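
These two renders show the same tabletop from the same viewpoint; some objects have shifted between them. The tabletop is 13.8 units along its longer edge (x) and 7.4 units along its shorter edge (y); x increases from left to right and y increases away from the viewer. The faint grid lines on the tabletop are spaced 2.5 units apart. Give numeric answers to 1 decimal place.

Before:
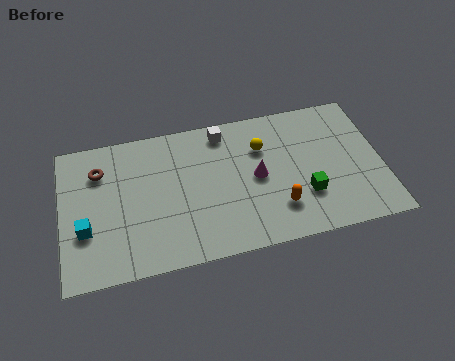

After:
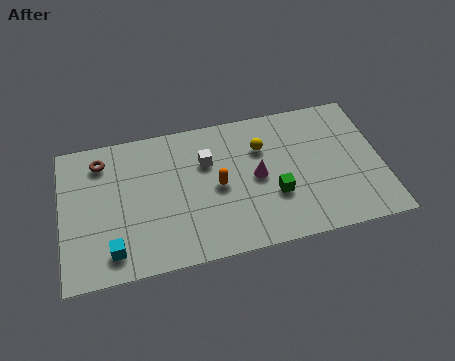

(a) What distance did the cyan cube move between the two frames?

1.7

The cyan cube was near (1.0, 2.6) before and (2.1, 1.3) after, so it travelled √(1.1² + 1.3²) ≈ 1.7 units.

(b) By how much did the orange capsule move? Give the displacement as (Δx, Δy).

(-2.5, 1.7)

From the two frames, the orange capsule sits at roughly (9.2, 1.9) before and (6.7, 3.6) after.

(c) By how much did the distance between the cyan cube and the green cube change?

-2.3

The distance was about 9.4 in the first image and 7.1 in the second, so they moved 2.3 units closer together.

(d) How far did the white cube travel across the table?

1.6

From (7.1, 6.4) to (6.3, 5.0), the white cube covered √(0.8² + 1.4²) ≈ 1.6 units.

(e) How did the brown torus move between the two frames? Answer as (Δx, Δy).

(0.1, 0.5)

The brown torus was at about (1.7, 5.5) and moved to about (1.8, 6.0).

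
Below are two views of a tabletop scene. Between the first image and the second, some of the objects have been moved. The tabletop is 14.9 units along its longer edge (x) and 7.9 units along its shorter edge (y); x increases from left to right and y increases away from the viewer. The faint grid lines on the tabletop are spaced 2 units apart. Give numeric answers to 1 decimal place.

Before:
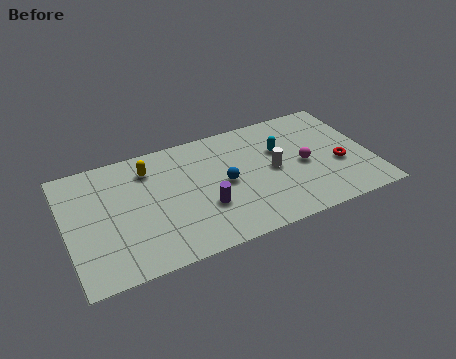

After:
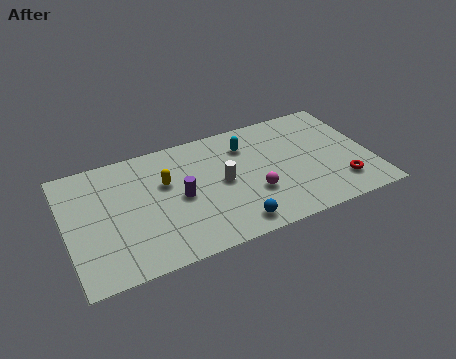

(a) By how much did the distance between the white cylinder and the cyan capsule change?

+1.1

The distance was about 1.3 in the first image and 2.4 in the second, so they moved 1.1 units further apart.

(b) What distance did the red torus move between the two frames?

1.3

The red torus moved from about (13.3, 3.1) to (13.2, 1.8), a distance of √(0.1² + 1.3²) ≈ 1.3.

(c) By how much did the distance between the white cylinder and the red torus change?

+2.7

They were about 3.3 units apart before and 6.0 after — 2.7 units further apart.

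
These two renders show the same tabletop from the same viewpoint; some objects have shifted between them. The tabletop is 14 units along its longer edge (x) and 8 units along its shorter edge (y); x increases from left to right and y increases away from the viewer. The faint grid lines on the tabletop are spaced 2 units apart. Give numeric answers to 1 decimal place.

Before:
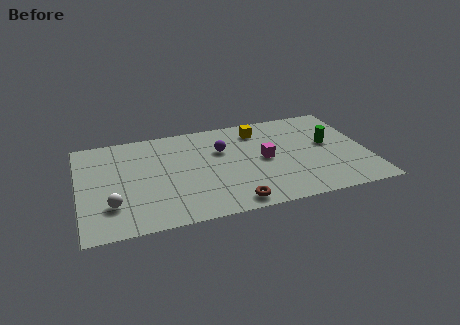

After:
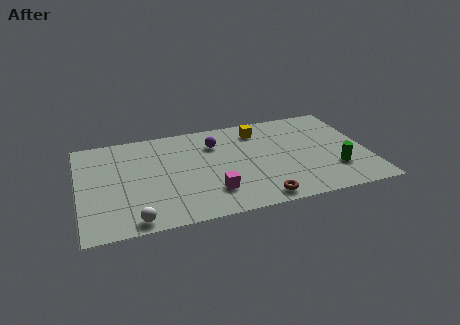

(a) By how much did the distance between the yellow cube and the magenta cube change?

+2.7

They were about 2.5 units apart before and 5.2 after — 2.7 units further apart.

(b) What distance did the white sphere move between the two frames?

1.7

The white sphere was near (1.5, 2.2) before and (2.5, 0.8) after, so it travelled √(1.0² + 1.4²) ≈ 1.7 units.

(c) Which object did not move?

the yellow cube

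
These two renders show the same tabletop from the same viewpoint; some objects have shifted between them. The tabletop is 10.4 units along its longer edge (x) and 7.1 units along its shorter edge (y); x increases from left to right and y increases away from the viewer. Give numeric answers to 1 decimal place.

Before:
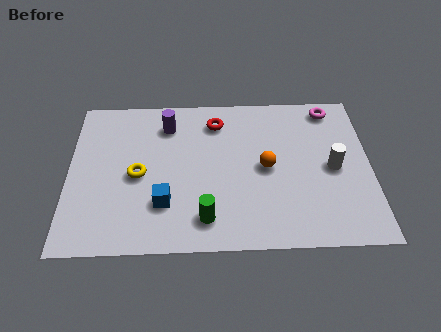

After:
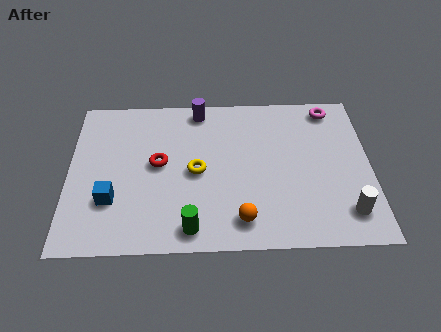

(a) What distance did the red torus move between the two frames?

2.8

The red torus moved from about (5.1, 5.7) to (3.1, 3.8), a distance of √(2.0² + 1.9²) ≈ 2.8.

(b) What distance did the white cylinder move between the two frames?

2.0

From (9.1, 3.4) to (9.5, 1.4), the white cylinder covered √(0.4² + 2.0²) ≈ 2.0 units.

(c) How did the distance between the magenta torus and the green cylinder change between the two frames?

+0.6

They were about 6.6 units apart before and 7.2 after — 0.6 units further apart.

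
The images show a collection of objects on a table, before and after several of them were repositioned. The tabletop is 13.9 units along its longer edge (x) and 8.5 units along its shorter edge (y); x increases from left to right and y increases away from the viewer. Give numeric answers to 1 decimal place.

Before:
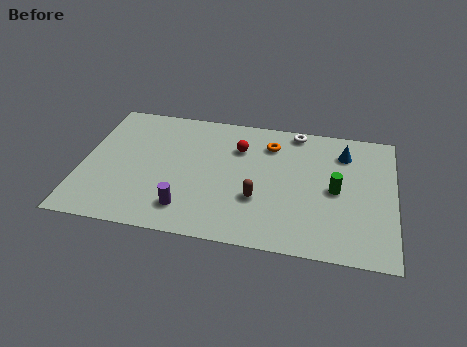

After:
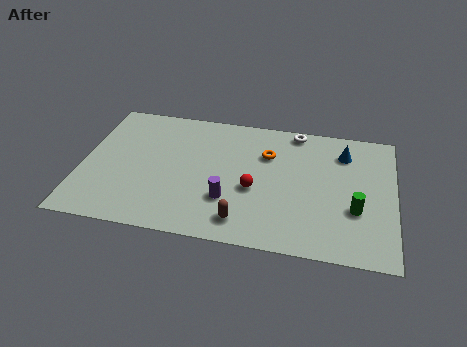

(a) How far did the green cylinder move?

1.4

The green cylinder was near (11.3, 4.1) before and (12.2, 3.0) after, so it travelled √(0.9² + 1.1²) ≈ 1.4 units.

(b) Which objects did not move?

the blue cone and the white torus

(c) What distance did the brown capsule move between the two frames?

1.6

From (7.9, 2.9) to (7.3, 1.4), the brown capsule covered √(0.6² + 1.5²) ≈ 1.6 units.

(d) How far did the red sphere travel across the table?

2.7

From (6.9, 6.1) to (7.7, 3.5), the red sphere covered √(0.8² + 2.6²) ≈ 2.7 units.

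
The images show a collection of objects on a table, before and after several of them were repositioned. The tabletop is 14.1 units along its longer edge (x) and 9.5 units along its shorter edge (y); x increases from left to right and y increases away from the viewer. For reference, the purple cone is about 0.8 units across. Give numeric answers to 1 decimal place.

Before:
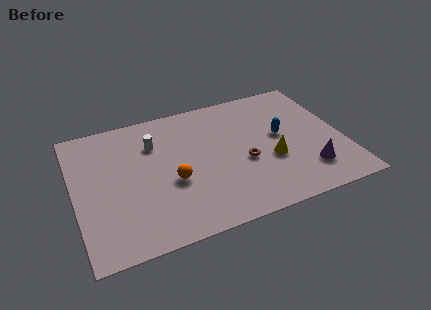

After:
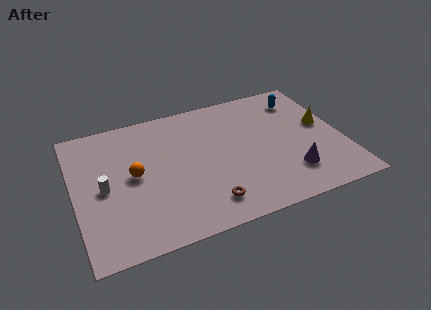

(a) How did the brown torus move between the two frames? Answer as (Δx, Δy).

(-2.2, -2.2)

The brown torus started near (8.8, 3.9) and ended near (6.6, 1.7).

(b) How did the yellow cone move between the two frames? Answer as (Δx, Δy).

(3.0, 1.7)

From the two frames, the yellow cone sits at roughly (10.2, 3.6) before and (13.2, 5.3) after.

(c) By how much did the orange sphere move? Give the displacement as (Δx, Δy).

(-1.9, 1.1)

The orange sphere was at about (5.0, 3.8) and moved to about (3.1, 4.9).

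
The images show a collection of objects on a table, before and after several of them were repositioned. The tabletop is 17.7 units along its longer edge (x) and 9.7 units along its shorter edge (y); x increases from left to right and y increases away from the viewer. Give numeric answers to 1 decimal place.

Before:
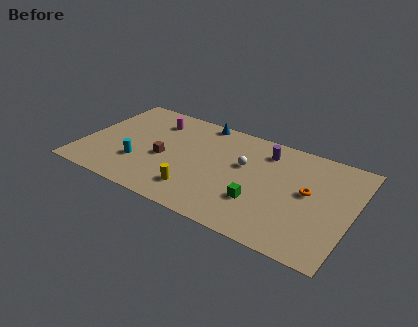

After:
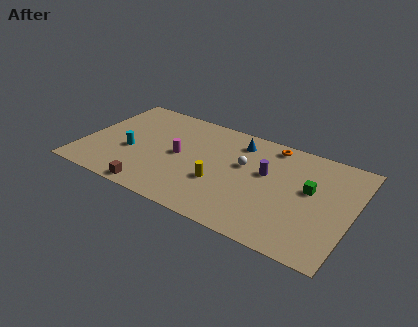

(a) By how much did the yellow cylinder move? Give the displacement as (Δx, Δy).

(1.3, 1.4)

The yellow cylinder was at about (7.9, 2.1) and moved to about (9.2, 3.5).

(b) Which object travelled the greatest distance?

the orange torus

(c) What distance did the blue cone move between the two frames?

2.9

The blue cone was near (7.2, 8.9) before and (9.9, 7.9) after, so it travelled √(2.7² + 1.0²) ≈ 2.9 units.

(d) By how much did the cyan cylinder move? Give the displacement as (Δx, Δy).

(-0.7, 0.9)

The cyan cylinder started near (3.9, 3.0) and ended near (3.2, 3.9).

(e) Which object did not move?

the white sphere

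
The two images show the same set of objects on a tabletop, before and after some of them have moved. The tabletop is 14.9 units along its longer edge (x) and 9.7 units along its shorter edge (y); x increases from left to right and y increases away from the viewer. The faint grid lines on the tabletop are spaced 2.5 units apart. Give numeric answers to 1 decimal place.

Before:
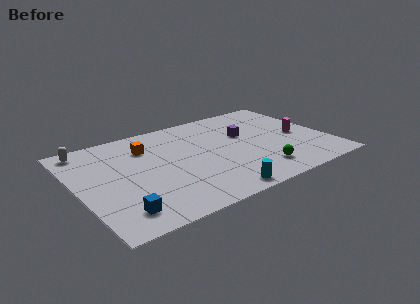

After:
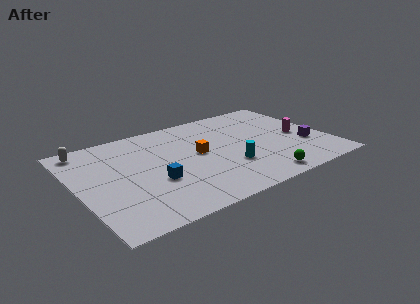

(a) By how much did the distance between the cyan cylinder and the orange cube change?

-4.4

Before: roughly 7.0 units apart; after: 2.6. That's 4.4 units closer together.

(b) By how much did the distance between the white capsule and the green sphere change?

+0.4

They were about 11.5 units apart before and 11.9 after — 0.4 units further apart.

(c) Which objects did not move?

the white capsule and the magenta cylinder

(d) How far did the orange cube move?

3.4

The orange cube was near (4.4, 7.2) before and (7.2, 5.2) after, so it travelled √(2.8² + 2.0²) ≈ 3.4 units.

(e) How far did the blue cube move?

3.1

The blue cube moved from about (1.9, 1.7) to (4.3, 3.6), a distance of √(2.4² + 1.9²) ≈ 3.1.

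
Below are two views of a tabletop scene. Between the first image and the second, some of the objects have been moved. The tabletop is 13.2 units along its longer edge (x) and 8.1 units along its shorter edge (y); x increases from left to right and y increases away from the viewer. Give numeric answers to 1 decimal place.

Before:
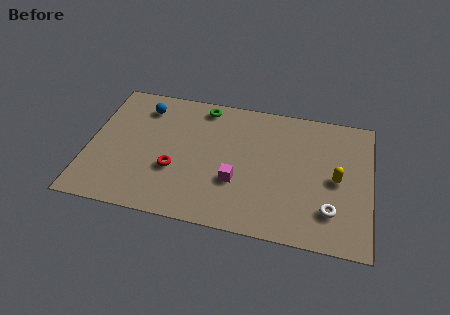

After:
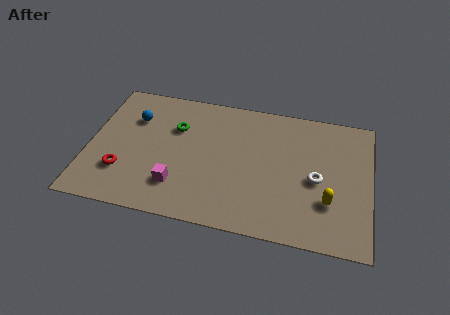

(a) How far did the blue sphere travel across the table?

0.9

From (2.4, 6.5) to (2.0, 5.7), the blue sphere covered √(0.4² + 0.8²) ≈ 0.9 units.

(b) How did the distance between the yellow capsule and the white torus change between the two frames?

-0.6

Before: roughly 1.9 units apart; after: 1.3. That's 0.6 units closer together.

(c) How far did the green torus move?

2.0

The green torus moved from about (5.2, 7.1) to (4.0, 5.5), a distance of √(1.2² + 1.6²) ≈ 2.0.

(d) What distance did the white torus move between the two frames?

1.8

From (11.4, 2.0) to (10.7, 3.7), the white torus covered √(0.7² + 1.7²) ≈ 1.8 units.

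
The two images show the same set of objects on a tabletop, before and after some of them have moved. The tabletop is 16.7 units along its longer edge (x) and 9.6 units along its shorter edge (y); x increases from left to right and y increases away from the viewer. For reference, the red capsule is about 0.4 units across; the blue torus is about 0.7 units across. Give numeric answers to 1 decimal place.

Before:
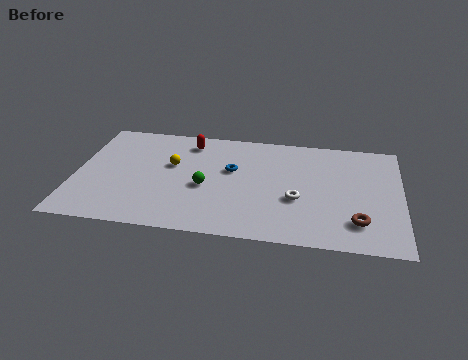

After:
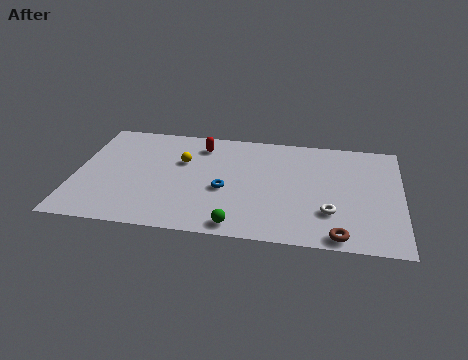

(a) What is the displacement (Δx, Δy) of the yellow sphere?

(0.5, 0.4)

The yellow sphere was at about (4.9, 5.8) and moved to about (5.4, 6.2).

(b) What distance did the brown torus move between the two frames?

1.6

The brown torus was near (14.5, 2.2) before and (13.6, 0.9) after, so it travelled √(0.9² + 1.3²) ≈ 1.6 units.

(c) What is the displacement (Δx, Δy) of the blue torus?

(-0.3, -1.8)

The blue torus was at about (8.0, 5.8) and moved to about (7.7, 4.0).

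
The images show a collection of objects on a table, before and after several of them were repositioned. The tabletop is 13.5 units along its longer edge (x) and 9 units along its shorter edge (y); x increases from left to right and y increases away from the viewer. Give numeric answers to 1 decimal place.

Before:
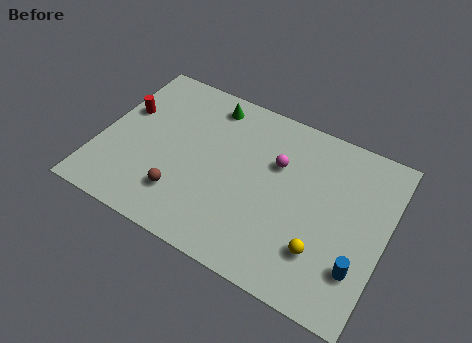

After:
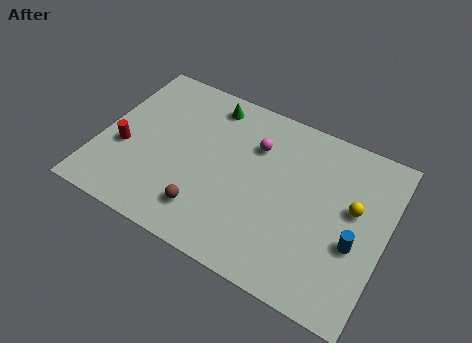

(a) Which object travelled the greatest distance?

the yellow sphere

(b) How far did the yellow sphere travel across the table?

3.0

From (10.8, 2.4) to (11.9, 5.2), the yellow sphere covered √(1.1² + 2.8²) ≈ 3.0 units.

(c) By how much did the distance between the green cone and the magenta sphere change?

-1.2

Before: roughly 3.9 units apart; after: 2.7. That's 1.2 units closer together.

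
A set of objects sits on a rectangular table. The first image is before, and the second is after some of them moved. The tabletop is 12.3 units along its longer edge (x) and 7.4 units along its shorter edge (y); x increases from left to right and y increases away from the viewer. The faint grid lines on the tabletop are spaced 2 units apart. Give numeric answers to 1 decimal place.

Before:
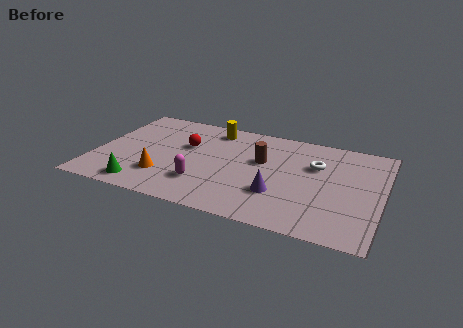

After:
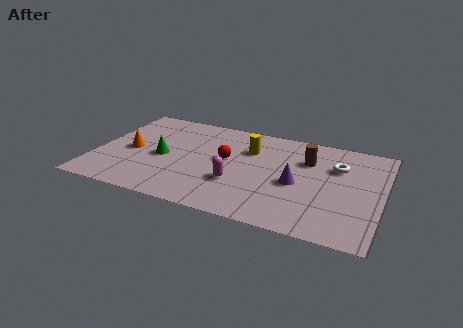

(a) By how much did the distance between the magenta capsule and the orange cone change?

+3.1

The distance was about 1.7 in the first image and 4.8 in the second, so they moved 3.1 units further apart.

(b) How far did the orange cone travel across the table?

2.2

The orange cone moved from about (3.1, 2.0) to (1.5, 3.5), a distance of √(1.6² + 1.5²) ≈ 2.2.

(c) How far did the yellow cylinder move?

2.0

The yellow cylinder moved from about (4.8, 6.3) to (6.5, 5.2), a distance of √(1.7² + 1.1²) ≈ 2.0.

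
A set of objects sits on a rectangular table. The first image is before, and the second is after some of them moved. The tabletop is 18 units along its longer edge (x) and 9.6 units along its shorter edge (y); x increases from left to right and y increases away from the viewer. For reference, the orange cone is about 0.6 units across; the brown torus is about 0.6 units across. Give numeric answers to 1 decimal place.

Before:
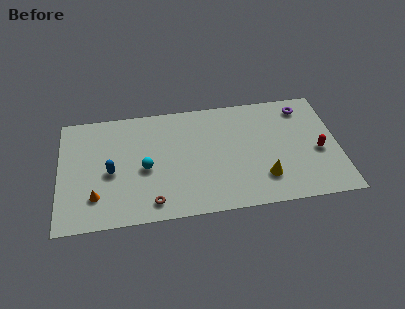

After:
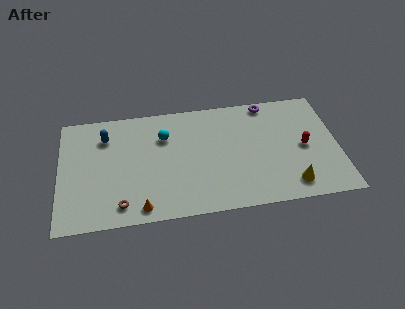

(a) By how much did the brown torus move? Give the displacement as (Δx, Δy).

(-2.0, 0.1)

The brown torus started near (5.9, 1.4) and ended near (3.9, 1.5).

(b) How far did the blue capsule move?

3.0

The blue capsule moved from about (3.3, 4.3) to (3.0, 7.3), a distance of √(0.3² + 3.0²) ≈ 3.0.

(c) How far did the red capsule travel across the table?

1.0

The red capsule moved from about (16.7, 4.1) to (15.8, 4.6), a distance of √(0.9² + 0.5²) ≈ 1.0.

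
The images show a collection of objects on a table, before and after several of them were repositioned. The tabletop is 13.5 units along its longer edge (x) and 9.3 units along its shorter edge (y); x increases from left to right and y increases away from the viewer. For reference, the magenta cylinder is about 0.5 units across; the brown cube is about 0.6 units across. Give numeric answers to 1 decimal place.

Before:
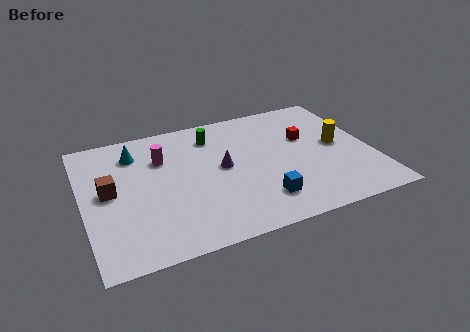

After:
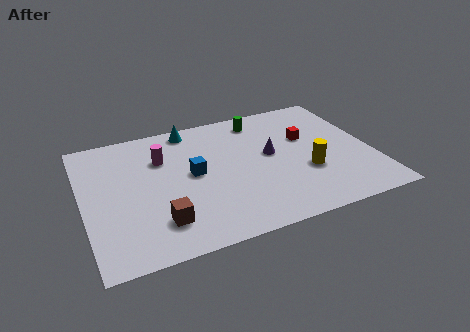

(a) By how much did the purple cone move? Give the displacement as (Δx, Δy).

(2.3, 0.2)

The purple cone was at about (6.5, 4.9) and moved to about (8.8, 5.1).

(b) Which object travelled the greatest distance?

the blue cube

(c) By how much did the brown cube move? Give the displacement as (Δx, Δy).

(2.1, -2.8)

The brown cube started near (1.2, 4.9) and ended near (3.3, 2.1).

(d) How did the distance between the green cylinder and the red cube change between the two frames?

-1.7

The distance was about 4.6 in the first image and 2.9 in the second, so they moved 1.7 units closer together.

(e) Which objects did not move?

the red cube and the magenta cylinder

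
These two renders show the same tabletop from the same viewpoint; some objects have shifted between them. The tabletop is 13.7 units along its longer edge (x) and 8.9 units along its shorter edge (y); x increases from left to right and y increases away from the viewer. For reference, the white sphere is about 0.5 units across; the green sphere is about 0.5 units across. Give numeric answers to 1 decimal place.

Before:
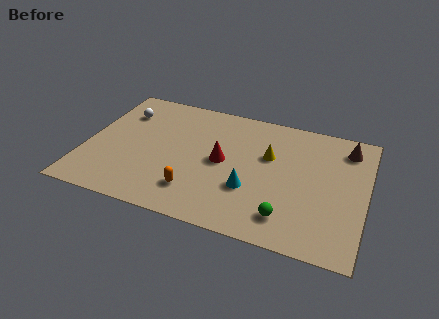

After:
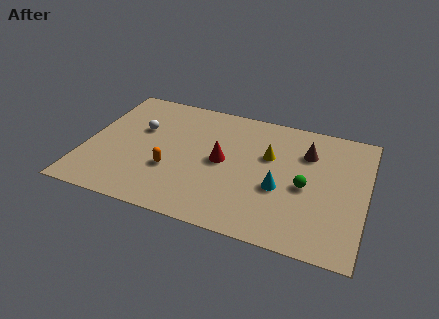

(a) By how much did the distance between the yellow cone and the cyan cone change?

-0.5

Before: roughly 2.7 units apart; after: 2.2. That's 0.5 units closer together.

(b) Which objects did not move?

the yellow cone and the red cone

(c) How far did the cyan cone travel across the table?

1.5

From (8.2, 3.0) to (9.6, 3.5), the cyan cone covered √(1.4² + 0.5²) ≈ 1.5 units.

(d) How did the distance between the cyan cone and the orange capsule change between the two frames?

+2.5

The distance was about 2.8 in the first image and 5.3 in the second, so they moved 2.5 units further apart.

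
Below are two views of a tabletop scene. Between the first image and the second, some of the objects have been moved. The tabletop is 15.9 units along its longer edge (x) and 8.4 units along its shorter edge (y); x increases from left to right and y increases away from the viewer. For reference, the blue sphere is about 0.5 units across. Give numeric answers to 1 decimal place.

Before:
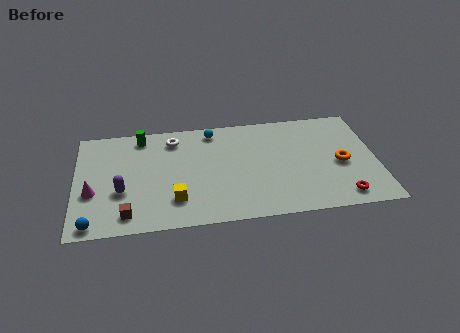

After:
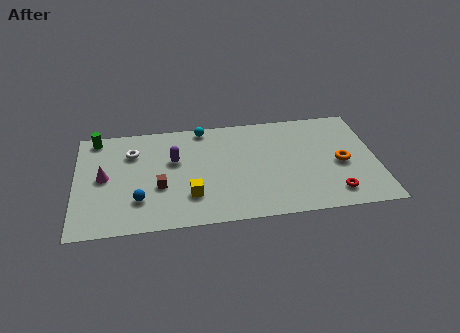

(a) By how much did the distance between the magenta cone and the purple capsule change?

+2.3

Before: roughly 1.5 units apart; after: 3.8. That's 2.3 units further apart.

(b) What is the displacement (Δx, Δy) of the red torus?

(-0.4, 0.3)

The red torus was at about (13.9, 1.2) and moved to about (13.5, 1.5).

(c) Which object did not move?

the orange torus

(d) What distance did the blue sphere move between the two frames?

2.8

The blue sphere was near (0.9, 0.8) before and (3.3, 2.3) after, so it travelled √(2.4² + 1.5²) ≈ 2.8 units.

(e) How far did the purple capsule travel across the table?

3.5

The purple capsule moved from about (2.4, 3.1) to (5.2, 5.2), a distance of √(2.8² + 2.1²) ≈ 3.5.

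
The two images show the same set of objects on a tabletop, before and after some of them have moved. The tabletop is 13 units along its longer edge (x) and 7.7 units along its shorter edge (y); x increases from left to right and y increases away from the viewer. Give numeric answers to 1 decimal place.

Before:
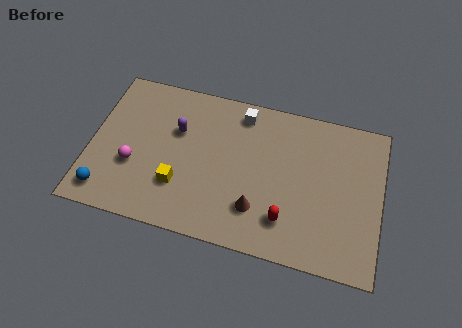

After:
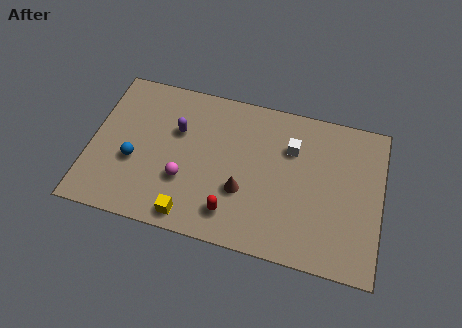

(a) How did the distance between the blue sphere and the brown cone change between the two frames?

-1.8

They were about 6.7 units apart before and 4.9 after — 1.8 units closer together.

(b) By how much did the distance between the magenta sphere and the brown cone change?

-3.1

The distance was about 5.7 in the first image and 2.6 in the second, so they moved 3.1 units closer together.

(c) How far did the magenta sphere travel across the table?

2.3

The magenta sphere moved from about (2.0, 2.8) to (4.3, 2.6), a distance of √(2.3² + 0.2²) ≈ 2.3.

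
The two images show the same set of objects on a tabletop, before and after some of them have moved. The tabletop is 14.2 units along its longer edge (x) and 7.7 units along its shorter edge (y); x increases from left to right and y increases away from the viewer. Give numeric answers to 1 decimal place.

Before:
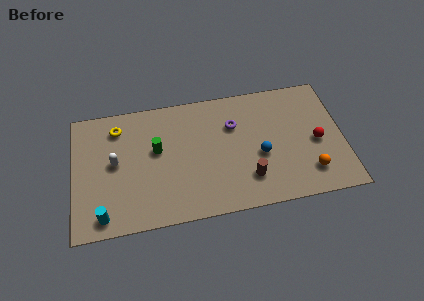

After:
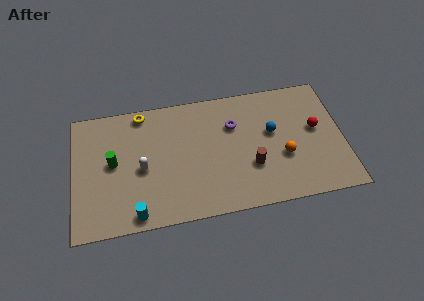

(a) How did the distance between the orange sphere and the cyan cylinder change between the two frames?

-2.7

They were about 10.8 units apart before and 8.1 after — 2.7 units closer together.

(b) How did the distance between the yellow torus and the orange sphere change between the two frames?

-2.6

They were about 10.9 units apart before and 8.3 after — 2.6 units closer together.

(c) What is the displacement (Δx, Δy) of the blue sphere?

(0.7, 1.3)

The blue sphere was at about (9.8, 3.2) and moved to about (10.5, 4.5).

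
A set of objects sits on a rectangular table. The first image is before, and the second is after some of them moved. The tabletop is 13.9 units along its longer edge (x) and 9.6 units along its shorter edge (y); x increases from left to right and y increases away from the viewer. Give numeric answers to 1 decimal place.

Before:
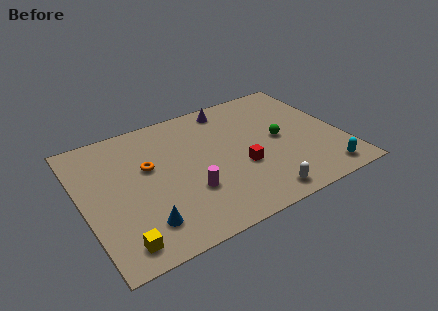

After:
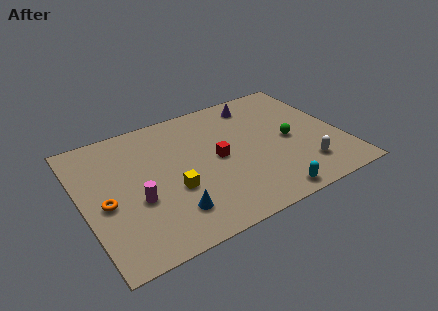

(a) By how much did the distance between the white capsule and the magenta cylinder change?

+4.9

Before: roughly 4.0 units apart; after: 8.9. That's 4.9 units further apart.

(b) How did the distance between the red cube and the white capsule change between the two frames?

+2.5

Before: roughly 2.6 units apart; after: 5.1. That's 2.5 units further apart.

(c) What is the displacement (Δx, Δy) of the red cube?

(-1.1, 1.2)

The red cube started near (8.3, 3.6) and ended near (7.2, 4.8).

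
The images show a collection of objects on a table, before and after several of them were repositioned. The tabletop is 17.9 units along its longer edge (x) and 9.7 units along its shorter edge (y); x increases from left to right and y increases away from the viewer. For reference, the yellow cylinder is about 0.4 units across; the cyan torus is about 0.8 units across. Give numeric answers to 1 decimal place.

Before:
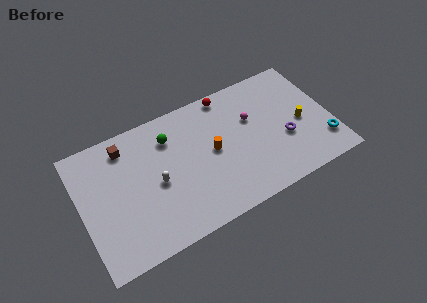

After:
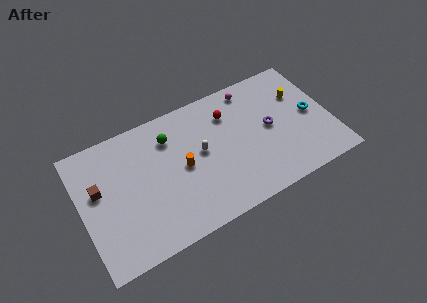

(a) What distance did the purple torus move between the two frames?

1.6

The purple torus moved from about (14.5, 3.7) to (13.6, 5.0), a distance of √(0.9² + 1.3²) ≈ 1.6.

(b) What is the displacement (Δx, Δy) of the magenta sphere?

(0.3, 2.3)

The magenta sphere started near (12.4, 6.2) and ended near (12.7, 8.5).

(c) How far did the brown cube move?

3.2

From (3.5, 8.1) to (1.3, 5.8), the brown cube covered √(2.2² + 2.3²) ≈ 3.2 units.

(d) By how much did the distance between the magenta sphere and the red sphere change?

-0.8

Before: roughly 3.0 units apart; after: 2.2. That's 0.8 units closer together.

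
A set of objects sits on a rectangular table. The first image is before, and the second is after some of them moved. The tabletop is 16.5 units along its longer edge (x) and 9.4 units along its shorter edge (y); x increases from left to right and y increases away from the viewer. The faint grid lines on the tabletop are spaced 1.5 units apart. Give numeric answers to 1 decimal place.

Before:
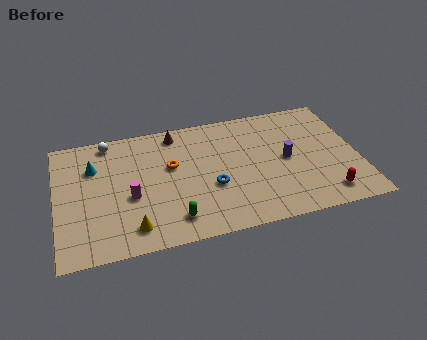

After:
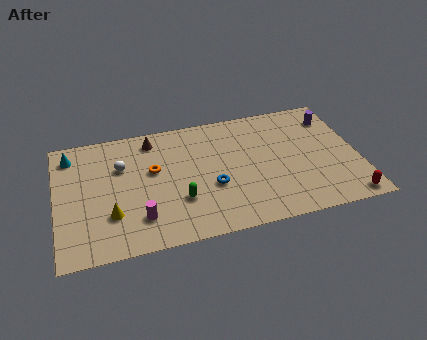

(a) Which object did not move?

the blue torus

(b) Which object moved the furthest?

the purple cylinder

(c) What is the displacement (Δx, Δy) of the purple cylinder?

(2.8, 2.7)

From the two frames, the purple cylinder sits at roughly (12.6, 4.7) before and (15.4, 7.4) after.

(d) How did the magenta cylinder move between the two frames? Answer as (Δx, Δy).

(0.4, -1.7)

The magenta cylinder was at about (4.0, 3.9) and moved to about (4.4, 2.2).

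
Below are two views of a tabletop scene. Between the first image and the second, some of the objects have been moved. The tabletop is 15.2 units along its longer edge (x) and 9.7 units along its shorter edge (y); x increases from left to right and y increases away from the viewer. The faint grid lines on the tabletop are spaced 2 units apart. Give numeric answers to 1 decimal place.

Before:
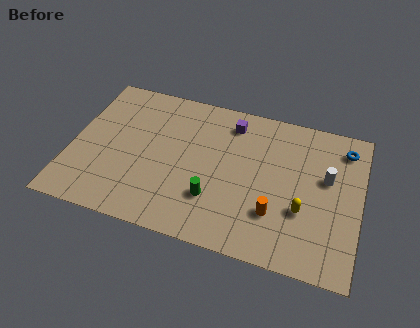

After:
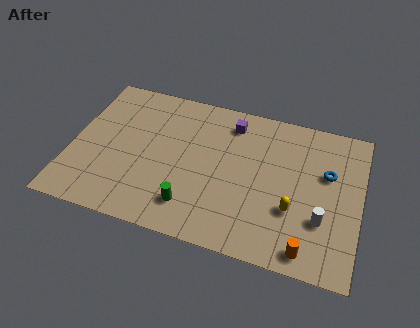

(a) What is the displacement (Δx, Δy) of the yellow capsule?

(-0.5, -0.1)

From the two frames, the yellow capsule sits at roughly (12.3, 3.4) before and (11.8, 3.3) after.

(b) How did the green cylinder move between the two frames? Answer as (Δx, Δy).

(-1.1, -0.8)

From the two frames, the green cylinder sits at roughly (7.7, 2.8) before and (6.6, 2.0) after.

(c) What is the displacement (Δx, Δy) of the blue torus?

(-0.8, -1.9)

From the two frames, the blue torus sits at roughly (14.2, 8.0) before and (13.4, 6.1) after.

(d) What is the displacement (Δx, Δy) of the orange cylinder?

(1.8, -1.7)

The orange cylinder started near (10.9, 2.8) and ended near (12.7, 1.1).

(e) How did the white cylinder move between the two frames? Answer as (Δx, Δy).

(-0.1, -2.7)

The white cylinder started near (13.4, 5.8) and ended near (13.3, 3.1).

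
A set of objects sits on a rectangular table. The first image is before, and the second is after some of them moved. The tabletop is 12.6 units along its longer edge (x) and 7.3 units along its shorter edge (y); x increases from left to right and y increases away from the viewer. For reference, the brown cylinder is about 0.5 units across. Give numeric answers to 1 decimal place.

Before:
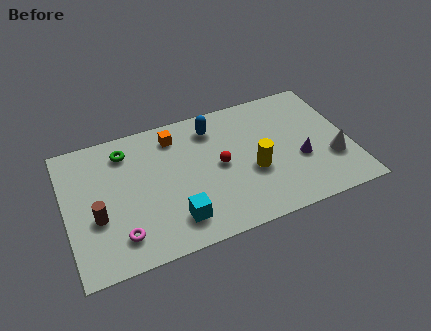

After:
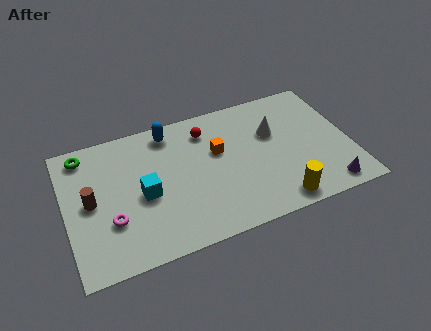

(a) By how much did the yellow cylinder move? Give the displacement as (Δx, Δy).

(0.9, -2.0)

From the two frames, the yellow cylinder sits at roughly (8.2, 2.9) before and (9.1, 0.9) after.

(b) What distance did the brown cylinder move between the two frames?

0.9

From (1.3, 2.8) to (1.1, 3.7), the brown cylinder covered √(0.2² + 0.9²) ≈ 0.9 units.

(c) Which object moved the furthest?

the white cone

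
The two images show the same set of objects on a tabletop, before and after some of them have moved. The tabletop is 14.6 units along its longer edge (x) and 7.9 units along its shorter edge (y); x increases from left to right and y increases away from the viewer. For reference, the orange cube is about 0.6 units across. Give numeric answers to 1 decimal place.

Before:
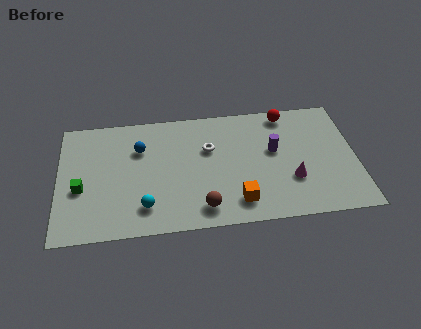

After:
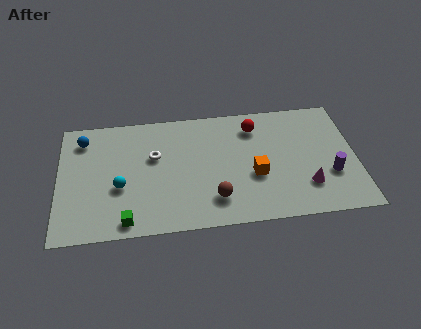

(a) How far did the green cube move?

3.2

The green cube was near (1.1, 3.2) before and (3.3, 0.9) after, so it travelled √(2.2² + 2.3²) ≈ 3.2 units.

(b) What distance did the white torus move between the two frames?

2.7

From (7.4, 5.1) to (4.7, 4.9), the white torus covered √(2.7² + 0.2²) ≈ 2.7 units.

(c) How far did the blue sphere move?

2.9

From (4.0, 5.5) to (1.2, 6.4), the blue sphere covered √(2.8² + 0.9²) ≈ 2.9 units.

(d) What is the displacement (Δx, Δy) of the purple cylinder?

(2.7, -1.9)

The purple cylinder was at about (10.6, 4.6) and moved to about (13.3, 2.7).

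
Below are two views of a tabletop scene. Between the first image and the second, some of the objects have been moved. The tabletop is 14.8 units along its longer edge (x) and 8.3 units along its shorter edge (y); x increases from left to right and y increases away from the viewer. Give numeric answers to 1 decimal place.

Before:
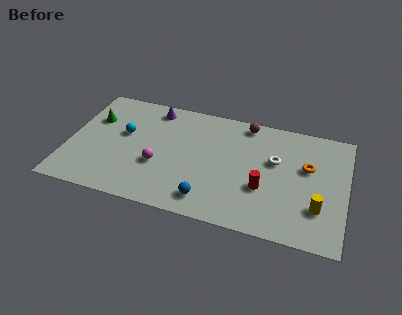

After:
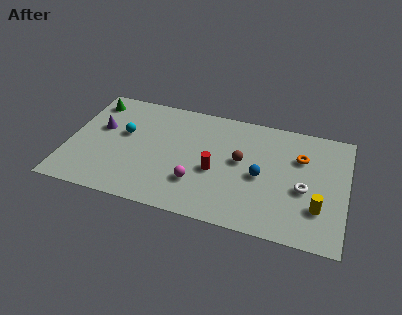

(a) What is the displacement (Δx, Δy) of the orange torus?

(-0.4, 0.6)

From the two frames, the orange torus sits at roughly (12.7, 5.1) before and (12.3, 5.7) after.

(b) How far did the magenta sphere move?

2.2

The magenta sphere was near (4.9, 3.1) before and (7.0, 2.4) after, so it travelled √(2.1² + 0.7²) ≈ 2.2 units.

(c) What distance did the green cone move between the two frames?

1.3

From (1.2, 5.6) to (1.0, 6.9), the green cone covered √(0.2² + 1.3²) ≈ 1.3 units.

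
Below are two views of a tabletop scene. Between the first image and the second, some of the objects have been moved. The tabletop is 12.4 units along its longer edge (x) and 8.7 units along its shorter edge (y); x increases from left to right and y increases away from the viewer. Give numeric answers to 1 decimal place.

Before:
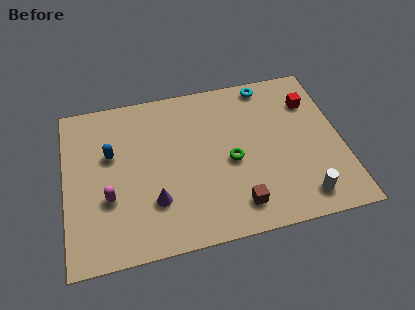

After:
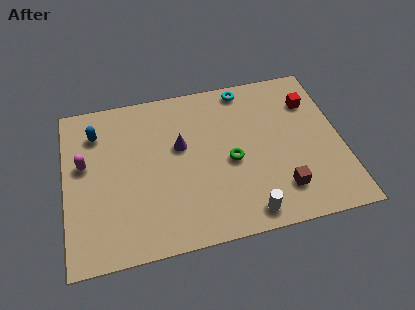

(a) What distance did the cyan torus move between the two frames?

1.0

The cyan torus was near (9.3, 7.8) before and (8.3, 7.8) after, so it travelled √(1.0² + 0.0²) ≈ 1.0 units.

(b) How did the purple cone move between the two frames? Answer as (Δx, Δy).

(1.3, 2.7)

The purple cone started near (3.9, 2.5) and ended near (5.2, 5.2).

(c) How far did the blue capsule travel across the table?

1.4

The blue capsule was near (2.1, 5.4) before and (1.5, 6.7) after, so it travelled √(0.6² + 1.3²) ≈ 1.4 units.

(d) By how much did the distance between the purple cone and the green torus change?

-1.2

They were about 3.8 units apart before and 2.6 after — 1.2 units closer together.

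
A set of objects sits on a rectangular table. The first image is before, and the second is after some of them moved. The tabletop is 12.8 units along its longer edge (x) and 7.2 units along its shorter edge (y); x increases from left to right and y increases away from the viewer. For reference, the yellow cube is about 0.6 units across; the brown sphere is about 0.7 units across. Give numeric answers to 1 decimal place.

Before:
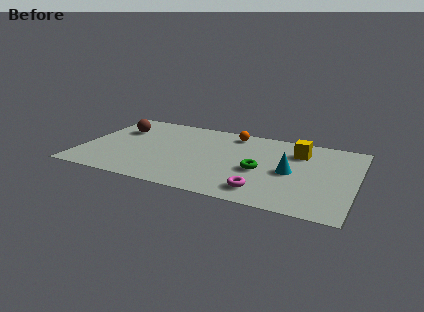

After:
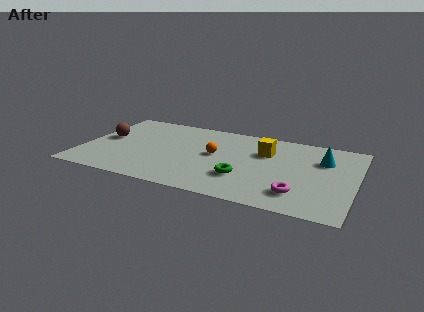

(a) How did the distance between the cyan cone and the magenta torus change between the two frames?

+1.1

Before: roughly 2.4 units apart; after: 3.5. That's 1.1 units further apart.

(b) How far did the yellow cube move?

1.6

The yellow cube was near (10.0, 5.4) before and (8.5, 4.9) after, so it travelled √(1.5² + 0.5²) ≈ 1.6 units.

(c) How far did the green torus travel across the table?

1.1

From (8.4, 3.1) to (7.7, 2.2), the green torus covered √(0.7² + 0.9²) ≈ 1.1 units.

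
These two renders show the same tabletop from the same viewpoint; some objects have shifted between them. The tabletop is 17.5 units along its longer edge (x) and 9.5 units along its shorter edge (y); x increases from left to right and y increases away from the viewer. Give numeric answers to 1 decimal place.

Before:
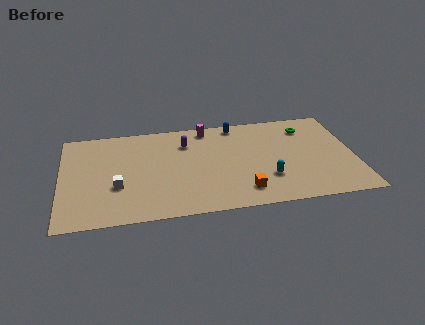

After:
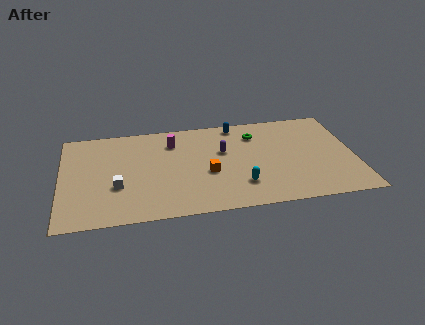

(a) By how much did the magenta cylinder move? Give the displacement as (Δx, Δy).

(-2.1, -1.1)

The magenta cylinder was at about (8.8, 8.4) and moved to about (6.7, 7.3).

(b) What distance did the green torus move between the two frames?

3.1

From (14.8, 7.5) to (11.7, 7.3), the green torus covered √(3.1² + 0.2²) ≈ 3.1 units.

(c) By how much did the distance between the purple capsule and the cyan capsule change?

-2.8

They were about 6.4 units apart before and 3.6 after — 2.8 units closer together.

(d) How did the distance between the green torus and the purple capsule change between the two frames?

-4.9

They were about 7.3 units apart before and 2.4 after — 4.9 units closer together.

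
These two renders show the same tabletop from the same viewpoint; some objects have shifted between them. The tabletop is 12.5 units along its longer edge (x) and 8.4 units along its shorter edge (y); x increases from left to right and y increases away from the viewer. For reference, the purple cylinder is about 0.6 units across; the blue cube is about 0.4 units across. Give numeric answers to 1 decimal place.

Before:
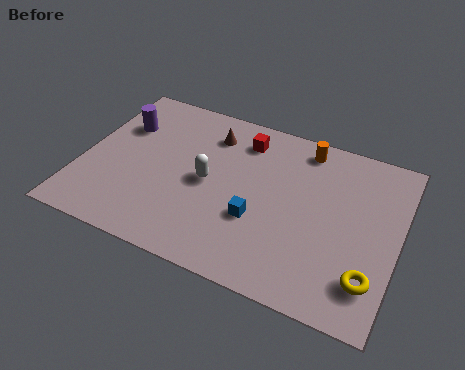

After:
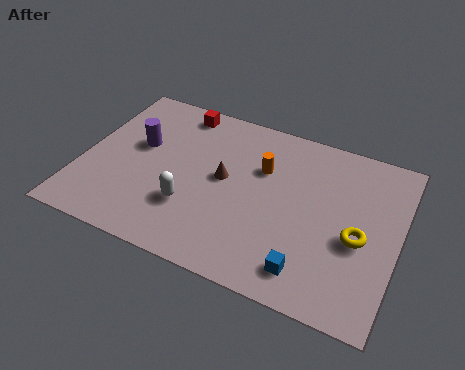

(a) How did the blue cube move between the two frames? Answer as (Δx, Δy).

(2.2, -1.6)

The blue cube started near (7.1, 3.0) and ended near (9.3, 1.4).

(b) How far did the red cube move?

2.8

The red cube was near (6.1, 6.8) before and (3.4, 7.4) after, so it travelled √(2.7² + 0.6²) ≈ 2.8 units.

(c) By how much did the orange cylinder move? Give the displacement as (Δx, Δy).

(-1.5, -1.7)

The orange cylinder started near (8.5, 7.3) and ended near (7.0, 5.6).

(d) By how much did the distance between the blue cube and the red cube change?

+4.5

The distance was about 3.9 in the first image and 8.4 in the second, so they moved 4.5 units further apart.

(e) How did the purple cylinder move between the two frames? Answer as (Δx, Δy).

(0.8, -0.8)

The purple cylinder started near (1.3, 5.8) and ended near (2.1, 5.0).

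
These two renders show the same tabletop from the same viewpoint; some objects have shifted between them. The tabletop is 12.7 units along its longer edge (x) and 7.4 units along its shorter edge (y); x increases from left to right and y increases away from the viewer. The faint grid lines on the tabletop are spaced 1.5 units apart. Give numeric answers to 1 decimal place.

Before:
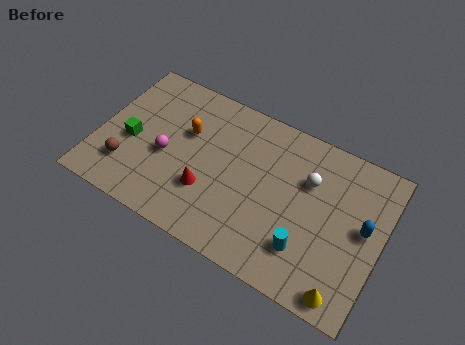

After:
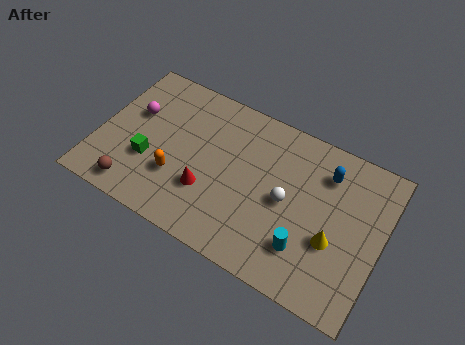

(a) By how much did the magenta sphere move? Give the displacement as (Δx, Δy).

(-1.7, 1.4)

The magenta sphere started near (3.1, 3.2) and ended near (1.4, 4.6).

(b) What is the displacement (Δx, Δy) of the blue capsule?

(-1.9, 1.7)

The blue capsule started near (11.9, 4.0) and ended near (10.0, 5.7).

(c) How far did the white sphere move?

1.6

From (9.3, 5.0) to (8.5, 3.6), the white sphere covered √(0.8² + 1.4²) ≈ 1.6 units.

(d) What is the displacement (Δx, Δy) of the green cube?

(0.9, -0.6)

From the two frames, the green cube sits at roughly (1.5, 3.2) before and (2.4, 2.6) after.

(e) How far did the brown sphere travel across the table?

1.0

From (1.5, 1.9) to (2.0, 1.0), the brown sphere covered √(0.5² + 0.9²) ≈ 1.0 units.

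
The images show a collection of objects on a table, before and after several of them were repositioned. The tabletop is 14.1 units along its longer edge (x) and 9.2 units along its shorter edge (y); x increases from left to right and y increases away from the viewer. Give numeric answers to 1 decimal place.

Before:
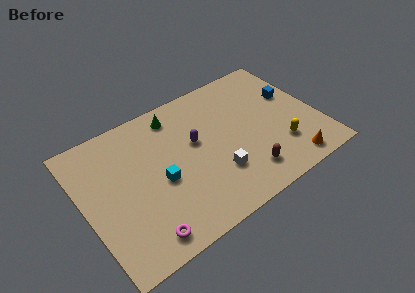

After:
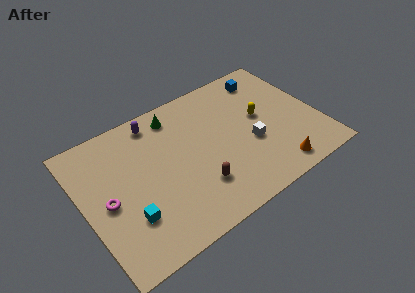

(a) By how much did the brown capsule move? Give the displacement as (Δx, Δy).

(-2.8, 0.7)

The brown capsule started near (9.2, 1.8) and ended near (6.4, 2.5).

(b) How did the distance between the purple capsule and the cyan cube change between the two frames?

+3.1

Before: roughly 2.8 units apart; after: 5.9. That's 3.1 units further apart.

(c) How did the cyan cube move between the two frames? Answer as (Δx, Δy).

(-2.1, -1.3)

The cyan cube started near (4.4, 4.0) and ended near (2.3, 2.7).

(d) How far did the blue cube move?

2.3

From (12.9, 5.7) to (11.7, 7.7), the blue cube covered √(1.2² + 2.0²) ≈ 2.3 units.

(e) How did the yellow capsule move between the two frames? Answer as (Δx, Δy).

(-0.7, 2.6)

The yellow capsule was at about (11.5, 2.5) and moved to about (10.8, 5.1).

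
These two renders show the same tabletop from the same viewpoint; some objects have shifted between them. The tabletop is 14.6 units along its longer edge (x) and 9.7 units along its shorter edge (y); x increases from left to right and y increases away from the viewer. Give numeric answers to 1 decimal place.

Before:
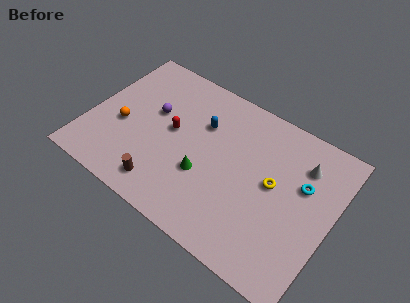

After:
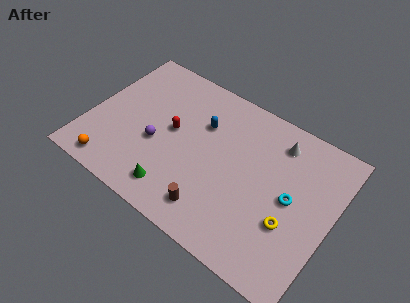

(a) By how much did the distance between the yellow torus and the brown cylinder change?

-2.4

Before: roughly 7.0 units apart; after: 4.6. That's 2.4 units closer together.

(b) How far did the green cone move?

2.4

The green cone moved from about (7.2, 3.5) to (5.8, 1.6), a distance of √(1.4² + 1.9²) ≈ 2.4.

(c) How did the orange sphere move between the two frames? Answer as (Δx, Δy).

(0.0, -2.9)

From the two frames, the orange sphere sits at roughly (2.0, 4.0) before and (2.0, 1.1) after.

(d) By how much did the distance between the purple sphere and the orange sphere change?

+1.2

They were about 2.4 units apart before and 3.6 after — 1.2 units further apart.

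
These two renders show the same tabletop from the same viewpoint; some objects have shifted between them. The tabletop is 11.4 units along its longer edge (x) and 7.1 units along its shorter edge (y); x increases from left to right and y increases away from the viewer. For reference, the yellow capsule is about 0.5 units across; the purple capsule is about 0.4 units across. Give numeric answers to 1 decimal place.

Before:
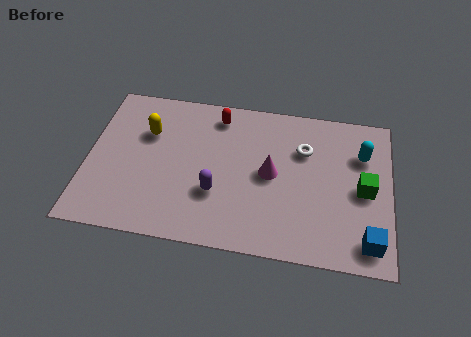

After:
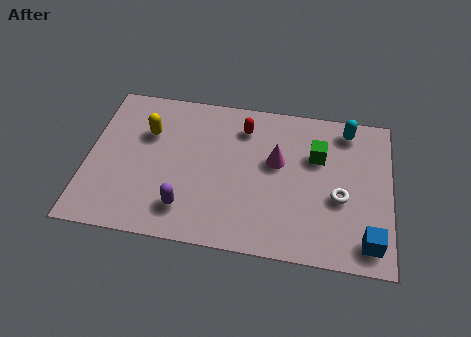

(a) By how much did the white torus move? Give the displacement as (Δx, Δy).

(1.4, -2.0)

From the two frames, the white torus sits at roughly (8.1, 4.9) before and (9.5, 2.9) after.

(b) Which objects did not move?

the blue cube and the yellow capsule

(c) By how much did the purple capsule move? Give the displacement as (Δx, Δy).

(-1.1, -0.9)

From the two frames, the purple capsule sits at roughly (4.9, 2.4) before and (3.8, 1.5) after.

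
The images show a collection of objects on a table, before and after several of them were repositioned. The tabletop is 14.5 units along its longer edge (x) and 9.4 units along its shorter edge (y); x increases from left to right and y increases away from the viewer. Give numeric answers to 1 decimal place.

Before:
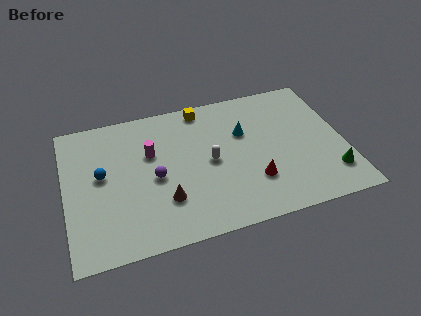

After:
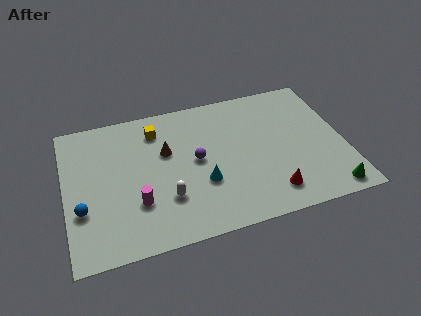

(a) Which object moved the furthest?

the cyan cone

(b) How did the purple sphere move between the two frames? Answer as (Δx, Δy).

(2.2, 0.6)

The purple sphere was at about (4.6, 4.3) and moved to about (6.8, 4.9).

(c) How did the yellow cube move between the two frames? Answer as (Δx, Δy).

(-2.5, -0.9)

The yellow cube was at about (7.4, 8.4) and moved to about (4.9, 7.5).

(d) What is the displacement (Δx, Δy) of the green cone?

(-0.2, -1.1)

From the two frames, the green cone sits at roughly (13.6, 2.1) before and (13.4, 1.0) after.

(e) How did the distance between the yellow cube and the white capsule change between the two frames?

+0.9

The distance was about 3.8 in the first image and 4.7 in the second, so they moved 0.9 units further apart.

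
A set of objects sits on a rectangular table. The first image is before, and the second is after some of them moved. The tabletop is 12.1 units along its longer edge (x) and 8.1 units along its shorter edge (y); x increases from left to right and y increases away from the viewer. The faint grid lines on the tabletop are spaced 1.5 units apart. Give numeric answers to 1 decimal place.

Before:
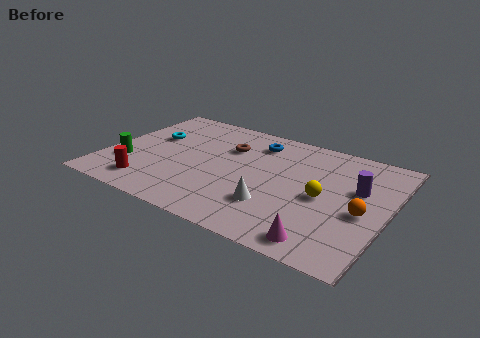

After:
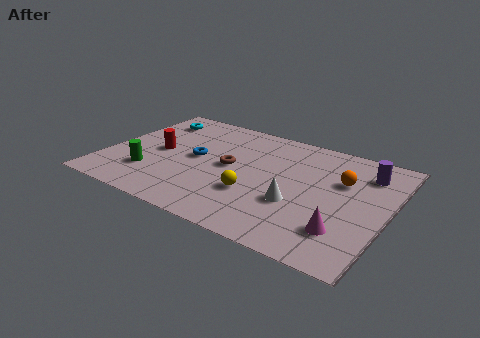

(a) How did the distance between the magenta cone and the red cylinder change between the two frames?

+0.9

They were about 7.6 units apart before and 8.5 after — 0.9 units further apart.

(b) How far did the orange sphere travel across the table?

2.1

From (11.1, 3.5) to (10.0, 5.3), the orange sphere covered √(1.1² + 1.8²) ≈ 2.1 units.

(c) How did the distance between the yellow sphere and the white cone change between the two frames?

-0.6

The distance was about 2.4 in the first image and 1.8 in the second, so they moved 0.6 units closer together.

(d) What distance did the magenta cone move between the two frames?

1.2

From (9.8, 1.0) to (10.5, 2.0), the magenta cone covered √(0.7² + 1.0²) ≈ 1.2 units.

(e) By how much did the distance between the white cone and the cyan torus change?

+1.5

The distance was about 6.4 in the first image and 7.9 in the second, so they moved 1.5 units further apart.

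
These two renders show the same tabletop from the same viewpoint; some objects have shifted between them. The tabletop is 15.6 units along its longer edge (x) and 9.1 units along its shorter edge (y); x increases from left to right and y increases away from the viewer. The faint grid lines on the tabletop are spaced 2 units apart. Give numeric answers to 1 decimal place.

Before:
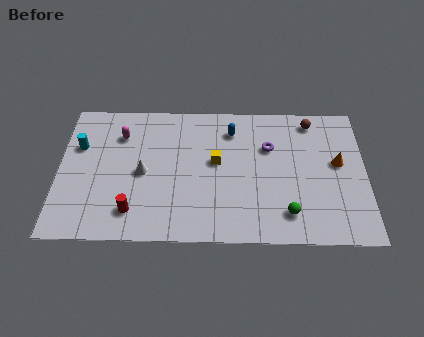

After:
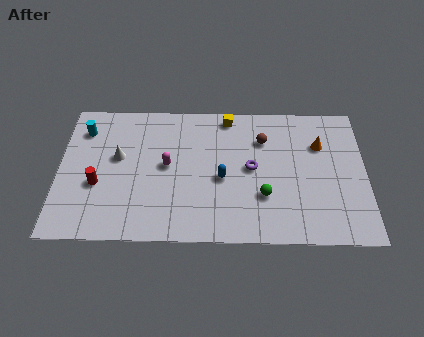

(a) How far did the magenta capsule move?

3.1

The magenta capsule moved from about (3.1, 6.8) to (5.5, 4.8), a distance of √(2.4² + 2.0²) ≈ 3.1.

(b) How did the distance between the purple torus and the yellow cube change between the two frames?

+0.7

Before: roughly 2.9 units apart; after: 3.6. That's 0.7 units further apart.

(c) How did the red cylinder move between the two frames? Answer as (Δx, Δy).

(-1.8, 1.7)

The red cylinder was at about (3.8, 1.8) and moved to about (2.0, 3.5).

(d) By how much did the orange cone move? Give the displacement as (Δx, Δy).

(-0.9, 1.2)

The orange cone was at about (14.2, 5.1) and moved to about (13.3, 6.3).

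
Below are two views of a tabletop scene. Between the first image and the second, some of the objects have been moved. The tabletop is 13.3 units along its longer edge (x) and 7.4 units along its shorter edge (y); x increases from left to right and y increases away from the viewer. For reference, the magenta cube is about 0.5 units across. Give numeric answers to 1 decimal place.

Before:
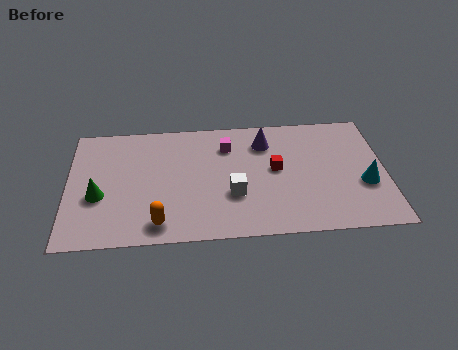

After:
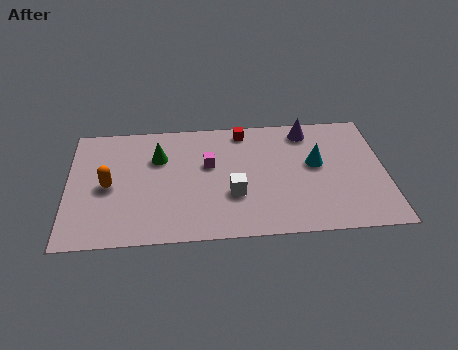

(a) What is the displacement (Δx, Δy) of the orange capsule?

(-2.1, 2.4)

The orange capsule started near (3.8, 1.1) and ended near (1.7, 3.5).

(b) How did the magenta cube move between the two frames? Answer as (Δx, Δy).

(-0.8, -1.1)

The magenta cube started near (6.7, 5.6) and ended near (5.9, 4.5).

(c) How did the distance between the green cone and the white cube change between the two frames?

-1.6

Before: roughly 5.6 units apart; after: 4.0. That's 1.6 units closer together.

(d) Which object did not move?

the white cube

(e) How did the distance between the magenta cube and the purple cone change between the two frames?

+3.0

Before: roughly 1.6 units apart; after: 4.6. That's 3.0 units further apart.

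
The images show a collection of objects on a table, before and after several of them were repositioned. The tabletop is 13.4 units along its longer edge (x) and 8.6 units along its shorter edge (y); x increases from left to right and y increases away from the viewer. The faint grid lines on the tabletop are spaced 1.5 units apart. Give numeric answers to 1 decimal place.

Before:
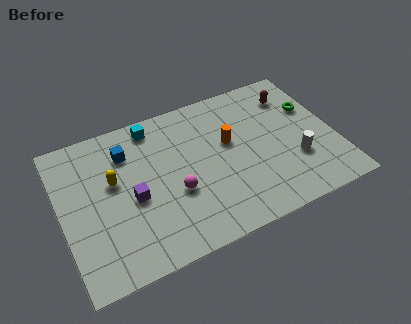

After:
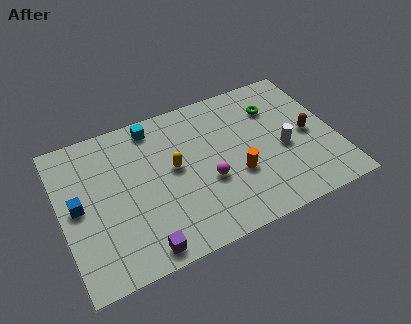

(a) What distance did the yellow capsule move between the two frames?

2.9

The yellow capsule moved from about (2.6, 5.1) to (5.5, 4.7), a distance of √(2.9² + 0.4²) ≈ 2.9.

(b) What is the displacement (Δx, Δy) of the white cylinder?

(-0.5, 0.9)

The white cylinder was at about (11.3, 2.8) and moved to about (10.8, 3.7).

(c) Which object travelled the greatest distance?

the blue cube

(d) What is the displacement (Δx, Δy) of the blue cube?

(-2.6, -2.1)

The blue cube started near (3.4, 6.5) and ended near (0.8, 4.4).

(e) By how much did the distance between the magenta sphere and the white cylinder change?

-2.1

They were about 5.9 units apart before and 3.8 after — 2.1 units closer together.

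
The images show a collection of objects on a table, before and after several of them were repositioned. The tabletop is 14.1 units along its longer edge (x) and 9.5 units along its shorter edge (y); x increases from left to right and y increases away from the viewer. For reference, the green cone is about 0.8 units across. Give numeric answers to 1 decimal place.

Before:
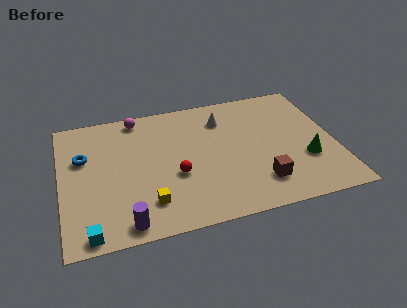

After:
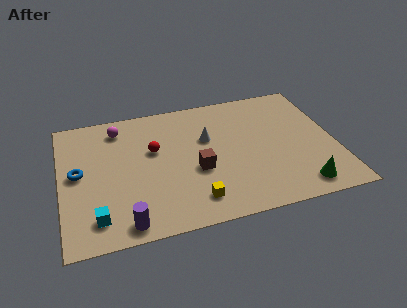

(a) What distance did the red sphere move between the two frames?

2.3

From (5.8, 3.7) to (4.8, 5.8), the red sphere covered √(1.0² + 2.1²) ≈ 2.3 units.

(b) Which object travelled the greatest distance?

the brown cube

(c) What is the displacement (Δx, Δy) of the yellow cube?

(2.3, -0.4)

From the two frames, the yellow cube sits at roughly (4.3, 2.1) before and (6.6, 1.7) after.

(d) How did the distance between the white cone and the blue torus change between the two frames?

-0.6

The distance was about 7.4 in the first image and 6.8 in the second, so they moved 0.6 units closer together.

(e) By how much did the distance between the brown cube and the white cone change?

-3.1

The distance was about 5.4 in the first image and 2.3 in the second, so they moved 3.1 units closer together.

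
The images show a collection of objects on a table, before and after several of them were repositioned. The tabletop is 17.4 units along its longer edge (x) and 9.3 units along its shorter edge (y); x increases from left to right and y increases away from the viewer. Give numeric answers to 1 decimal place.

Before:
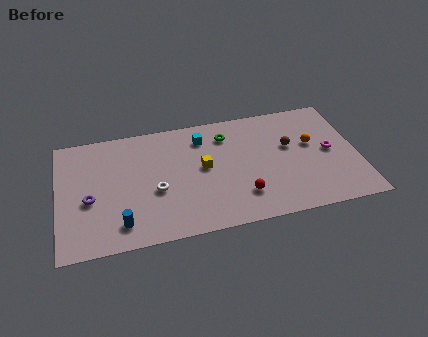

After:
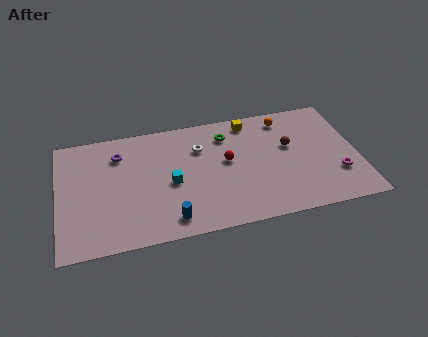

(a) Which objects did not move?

the green torus and the brown sphere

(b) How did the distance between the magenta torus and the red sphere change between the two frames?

+0.9

They were about 5.8 units apart before and 6.7 after — 0.9 units further apart.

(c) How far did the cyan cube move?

3.8

The cyan cube was near (8.5, 7.4) before and (6.5, 4.2) after, so it travelled √(2.0² + 3.2²) ≈ 3.8 units.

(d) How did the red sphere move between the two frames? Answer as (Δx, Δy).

(-0.7, 2.9)

The red sphere was at about (10.5, 2.3) and moved to about (9.8, 5.2).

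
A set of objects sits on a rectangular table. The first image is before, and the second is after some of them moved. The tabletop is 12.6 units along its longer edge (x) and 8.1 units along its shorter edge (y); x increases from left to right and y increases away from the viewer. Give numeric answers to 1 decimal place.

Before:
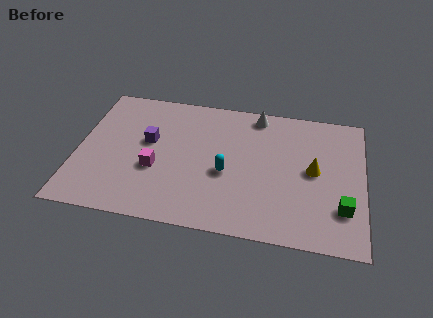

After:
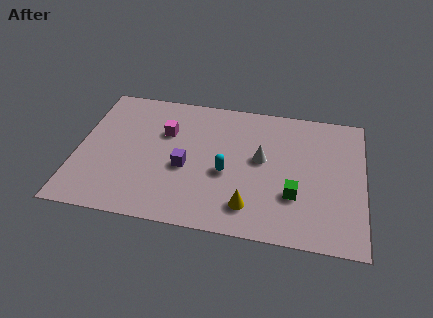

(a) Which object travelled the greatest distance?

the yellow cone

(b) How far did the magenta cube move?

2.3

The magenta cube moved from about (3.5, 3.1) to (3.8, 5.4), a distance of √(0.3² + 2.3²) ≈ 2.3.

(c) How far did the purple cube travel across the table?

2.1

From (3.1, 4.7) to (4.8, 3.4), the purple cube covered √(1.7² + 1.3²) ≈ 2.1 units.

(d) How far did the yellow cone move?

3.7

The yellow cone was near (10.4, 4.2) before and (7.7, 1.6) after, so it travelled √(2.7² + 2.6²) ≈ 3.7 units.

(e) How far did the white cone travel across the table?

2.7

The white cone was near (7.8, 7.2) before and (8.1, 4.5) after, so it travelled √(0.3² + 2.7²) ≈ 2.7 units.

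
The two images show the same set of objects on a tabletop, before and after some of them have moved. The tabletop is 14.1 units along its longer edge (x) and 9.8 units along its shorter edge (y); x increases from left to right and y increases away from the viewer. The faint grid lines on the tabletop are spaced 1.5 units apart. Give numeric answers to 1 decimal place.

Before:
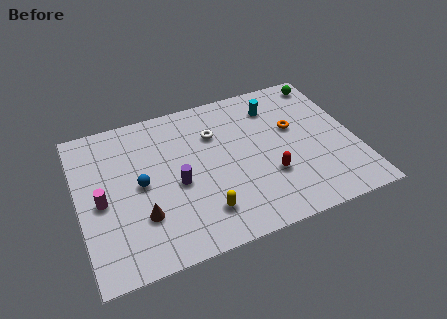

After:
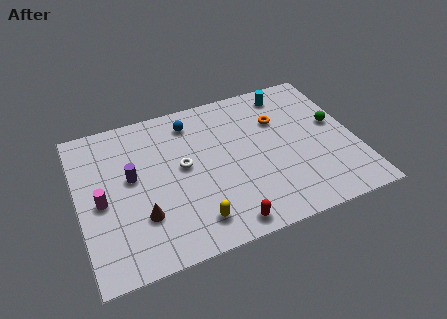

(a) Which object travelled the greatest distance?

the blue sphere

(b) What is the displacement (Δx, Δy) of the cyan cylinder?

(0.8, 0.7)

The cyan cylinder started near (10.3, 7.7) and ended near (11.1, 8.4).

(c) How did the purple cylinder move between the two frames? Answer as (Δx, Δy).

(-2.2, 1.2)

From the two frames, the purple cylinder sits at roughly (4.9, 4.3) before and (2.7, 5.5) after.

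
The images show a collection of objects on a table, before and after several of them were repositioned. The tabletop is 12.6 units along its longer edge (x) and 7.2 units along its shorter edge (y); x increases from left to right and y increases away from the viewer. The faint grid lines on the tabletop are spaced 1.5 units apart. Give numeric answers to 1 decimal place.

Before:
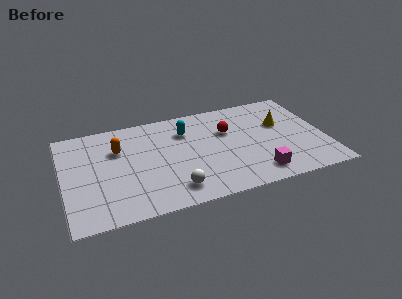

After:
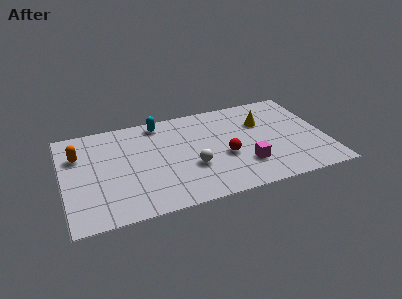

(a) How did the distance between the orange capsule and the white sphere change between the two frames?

+1.5

Before: roughly 4.3 units apart; after: 5.8. That's 1.5 units further apart.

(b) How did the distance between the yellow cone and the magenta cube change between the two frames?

-0.5

Before: roughly 3.6 units apart; after: 3.1. That's 0.5 units closer together.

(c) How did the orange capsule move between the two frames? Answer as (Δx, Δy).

(-1.9, 0.1)

The orange capsule started near (2.7, 4.9) and ended near (0.8, 5.0).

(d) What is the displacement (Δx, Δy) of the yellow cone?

(-0.9, 0.4)

From the two frames, the yellow cone sits at roughly (10.6, 4.5) before and (9.7, 4.9) after.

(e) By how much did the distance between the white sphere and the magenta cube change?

-1.4

They were about 4.0 units apart before and 2.6 after — 1.4 units closer together.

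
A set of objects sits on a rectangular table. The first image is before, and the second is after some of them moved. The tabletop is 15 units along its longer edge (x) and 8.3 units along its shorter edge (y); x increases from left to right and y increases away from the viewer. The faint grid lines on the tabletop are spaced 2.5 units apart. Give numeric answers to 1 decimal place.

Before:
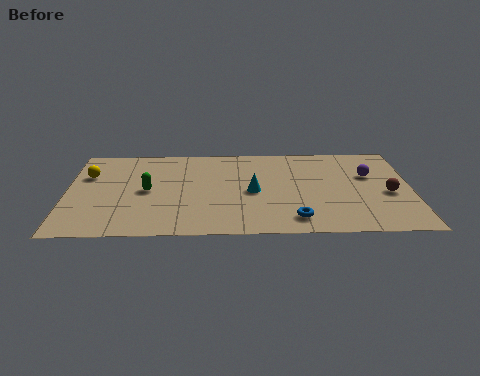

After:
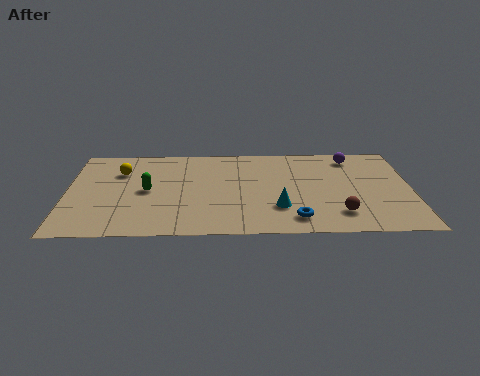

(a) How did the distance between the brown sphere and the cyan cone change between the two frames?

-3.2

The distance was about 5.9 in the first image and 2.7 in the second, so they moved 3.2 units closer together.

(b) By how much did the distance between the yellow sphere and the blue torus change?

-1.1

They were about 9.9 units apart before and 8.8 after — 1.1 units closer together.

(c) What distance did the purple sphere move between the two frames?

1.8

The purple sphere was near (13.2, 5.3) before and (12.5, 7.0) after, so it travelled √(0.7² + 1.7²) ≈ 1.8 units.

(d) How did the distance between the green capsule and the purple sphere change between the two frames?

-0.3

Before: roughly 9.8 units apart; after: 9.5. That's 0.3 units closer together.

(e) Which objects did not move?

the green capsule and the blue torus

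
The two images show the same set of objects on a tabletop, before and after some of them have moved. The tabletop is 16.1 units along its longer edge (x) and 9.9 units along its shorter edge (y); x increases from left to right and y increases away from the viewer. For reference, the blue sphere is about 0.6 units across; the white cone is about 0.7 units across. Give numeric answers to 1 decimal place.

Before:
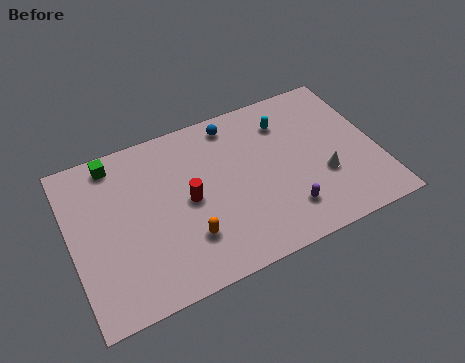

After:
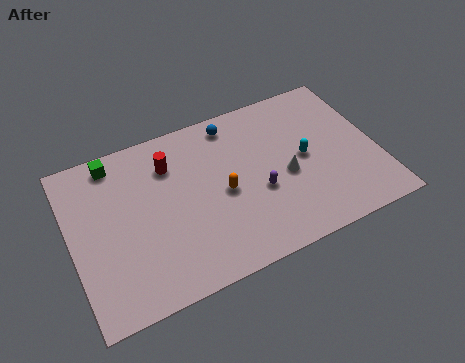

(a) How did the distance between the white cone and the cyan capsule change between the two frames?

-3.1

They were about 4.4 units apart before and 1.3 after — 3.1 units closer together.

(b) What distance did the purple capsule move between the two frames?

2.1

The purple capsule moved from about (10.9, 2.2) to (9.7, 3.9), a distance of √(1.2² + 1.7²) ≈ 2.1.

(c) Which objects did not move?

the green cube and the blue sphere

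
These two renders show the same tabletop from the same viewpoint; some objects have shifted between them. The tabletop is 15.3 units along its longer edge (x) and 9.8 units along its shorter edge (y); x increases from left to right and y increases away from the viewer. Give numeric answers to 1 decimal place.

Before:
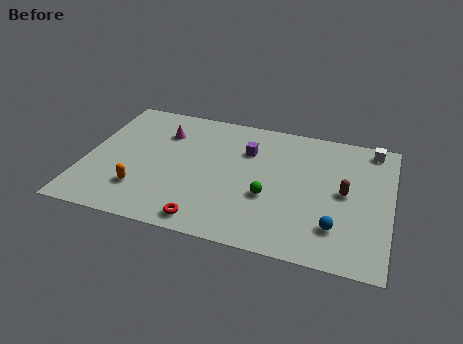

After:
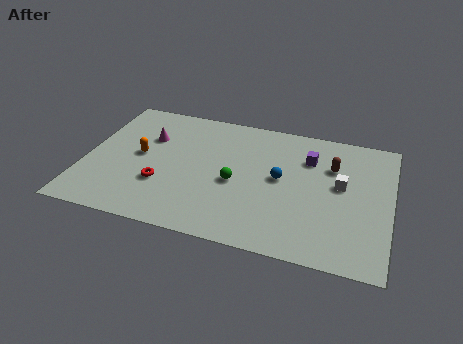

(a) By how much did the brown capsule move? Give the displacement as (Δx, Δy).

(-0.7, 1.8)

The brown capsule was at about (13.0, 5.0) and moved to about (12.3, 6.8).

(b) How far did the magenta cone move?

0.9

The magenta cone moved from about (3.7, 7.2) to (3.0, 6.6), a distance of √(0.7² + 0.6²) ≈ 0.9.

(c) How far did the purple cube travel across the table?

3.1

From (8.0, 6.9) to (11.1, 7.1), the purple cube covered √(3.1² + 0.2²) ≈ 3.1 units.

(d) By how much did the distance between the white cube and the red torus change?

-1.8

Before: roughly 10.9 units apart; after: 9.1. That's 1.8 units closer together.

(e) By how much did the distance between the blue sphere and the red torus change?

-0.3

They were about 6.4 units apart before and 6.1 after — 0.3 units closer together.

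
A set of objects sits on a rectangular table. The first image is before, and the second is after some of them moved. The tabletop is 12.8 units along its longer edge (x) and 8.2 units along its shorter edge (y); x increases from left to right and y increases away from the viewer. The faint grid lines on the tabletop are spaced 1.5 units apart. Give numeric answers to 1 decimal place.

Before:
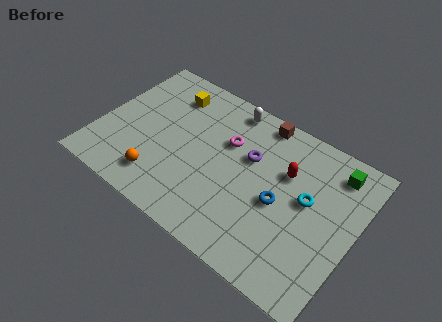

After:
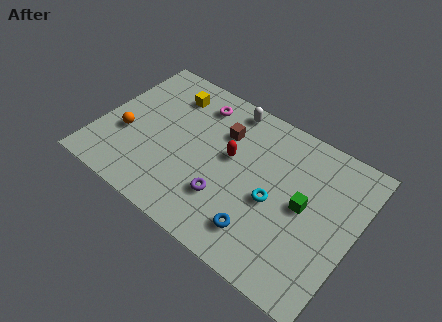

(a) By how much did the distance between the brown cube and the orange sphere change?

-1.8

The distance was about 7.0 in the first image and 5.2 in the second, so they moved 1.8 units closer together.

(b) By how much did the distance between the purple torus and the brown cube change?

+1.3

The distance was about 2.2 in the first image and 3.5 in the second, so they moved 1.3 units further apart.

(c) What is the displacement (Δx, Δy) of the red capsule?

(-2.7, -0.7)

The red capsule was at about (9.2, 5.4) and moved to about (6.5, 4.7).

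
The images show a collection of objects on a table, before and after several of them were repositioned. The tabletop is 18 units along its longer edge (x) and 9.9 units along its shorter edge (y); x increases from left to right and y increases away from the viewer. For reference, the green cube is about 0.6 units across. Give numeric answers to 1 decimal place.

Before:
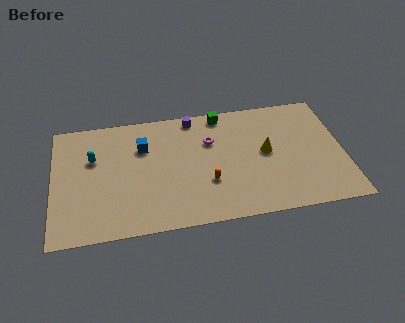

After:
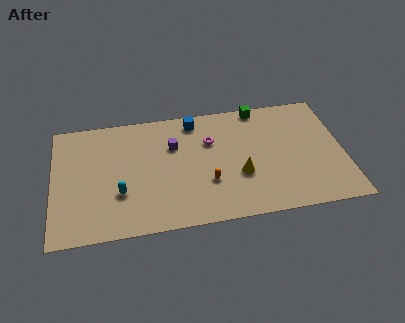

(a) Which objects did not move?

the orange capsule and the magenta torus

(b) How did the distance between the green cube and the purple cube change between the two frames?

+4.2

The distance was about 1.8 in the first image and 6.0 in the second, so they moved 4.2 units further apart.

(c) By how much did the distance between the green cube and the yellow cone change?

+1.2

The distance was about 4.5 in the first image and 5.7 in the second, so they moved 1.2 units further apart.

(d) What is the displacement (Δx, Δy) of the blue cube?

(3.3, 1.7)

From the two frames, the blue cube sits at roughly (5.6, 6.9) before and (8.9, 8.6) after.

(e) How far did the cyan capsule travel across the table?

3.5

The cyan capsule moved from about (2.5, 6.4) to (4.1, 3.3), a distance of √(1.6² + 3.1²) ≈ 3.5.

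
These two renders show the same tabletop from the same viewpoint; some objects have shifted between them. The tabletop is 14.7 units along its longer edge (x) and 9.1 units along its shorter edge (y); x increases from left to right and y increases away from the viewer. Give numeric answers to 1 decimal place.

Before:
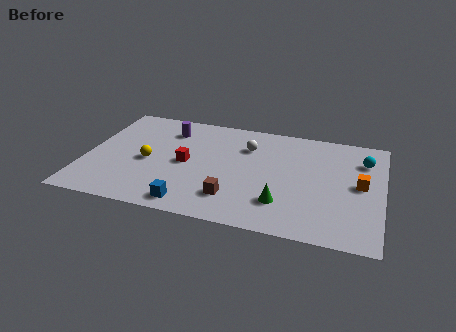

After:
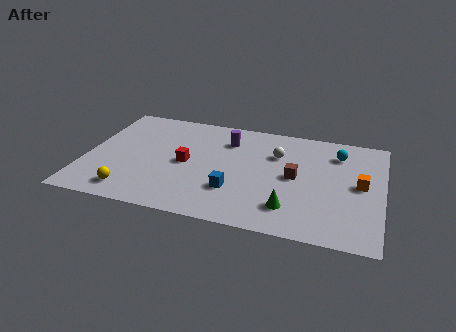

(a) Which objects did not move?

the orange cube and the red cube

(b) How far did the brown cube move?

3.8

From (7.5, 2.1) to (10.4, 4.6), the brown cube covered √(2.9² + 2.5²) ≈ 3.8 units.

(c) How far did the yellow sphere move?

2.8

The yellow sphere was near (3.1, 4.1) before and (2.5, 1.4) after, so it travelled √(0.6² + 2.7²) ≈ 2.8 units.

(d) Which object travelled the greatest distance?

the brown cube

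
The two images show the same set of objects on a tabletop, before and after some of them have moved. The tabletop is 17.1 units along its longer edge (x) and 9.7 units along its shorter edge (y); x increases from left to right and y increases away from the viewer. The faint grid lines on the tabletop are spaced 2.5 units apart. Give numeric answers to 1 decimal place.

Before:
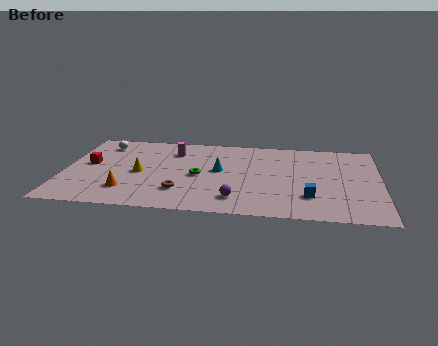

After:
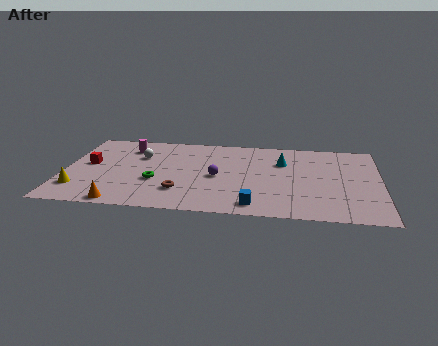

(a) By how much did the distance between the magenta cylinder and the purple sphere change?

-0.7

Before: roughly 6.6 units apart; after: 5.9. That's 0.7 units closer together.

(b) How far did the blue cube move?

3.2

From (13.3, 2.6) to (10.4, 1.3), the blue cube covered √(2.9² + 1.3²) ≈ 3.2 units.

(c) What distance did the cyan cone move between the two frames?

3.7

From (8.4, 5.3) to (11.8, 6.7), the cyan cone covered √(3.4² + 1.4²) ≈ 3.7 units.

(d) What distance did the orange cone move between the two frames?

1.5

From (3.5, 2.3) to (3.3, 0.8), the orange cone covered √(0.2² + 1.5²) ≈ 1.5 units.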